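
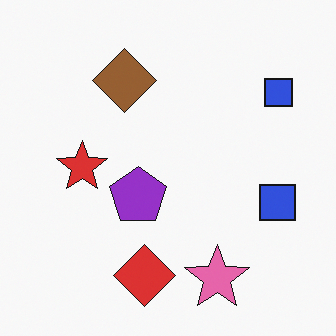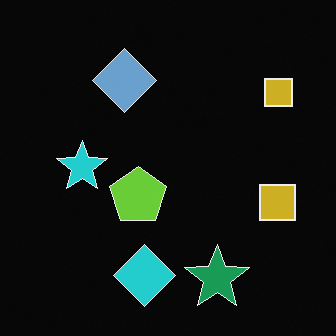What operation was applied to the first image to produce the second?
The second image is the first color-inverted (negative).

The light background has become dark and every shape's color is its complement — a photographic negative.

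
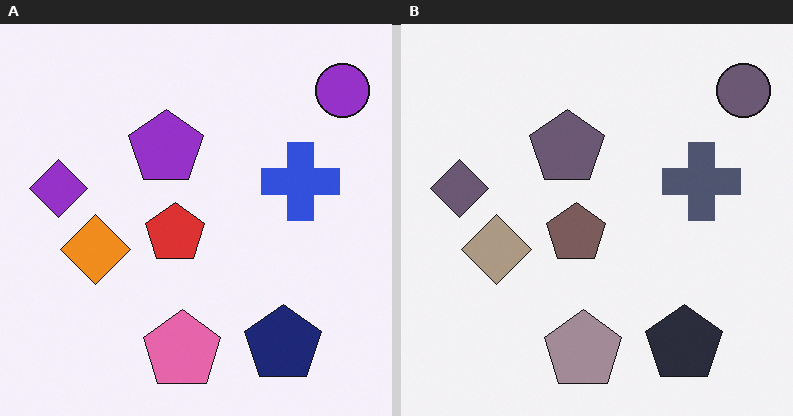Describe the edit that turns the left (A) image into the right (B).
Made much more muted (saturation change).

All colors are more muted and greyish — a global saturation change.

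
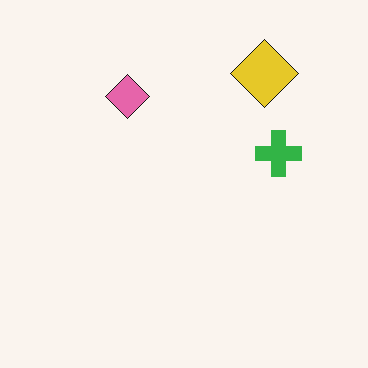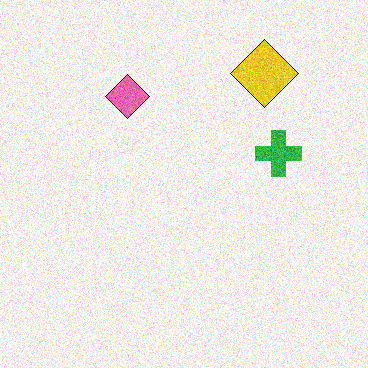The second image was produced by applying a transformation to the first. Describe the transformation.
This is the original image degraded with visible gaussian noise.

Random speckle covers the whole image, including the flat background.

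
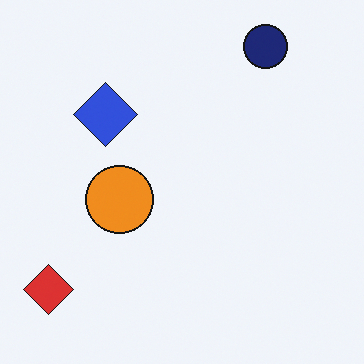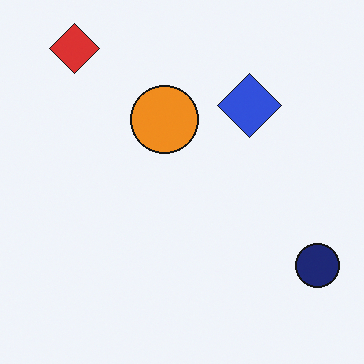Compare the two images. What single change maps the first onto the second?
The transformation is: rotated 90° clockwise.

The red diamond sits in the bottom-left of the first image and the top-left of the second — consistent with a whole-image 90° clockwise rotation.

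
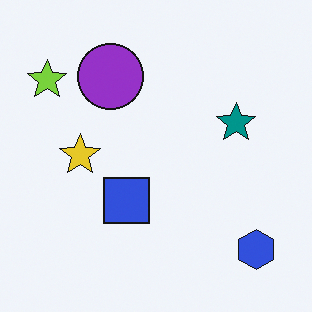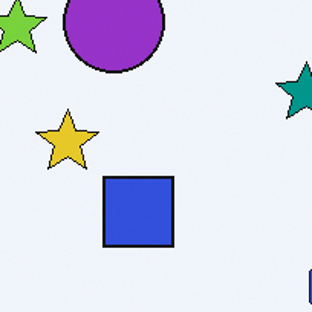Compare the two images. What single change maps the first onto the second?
The transformation is: cropped slightly and scaled back up.

The visible shapes are larger and the field of view is narrower; shapes near the original edges may be partly or wholly outside the frame — a crop-and-rescale.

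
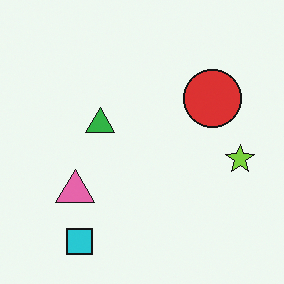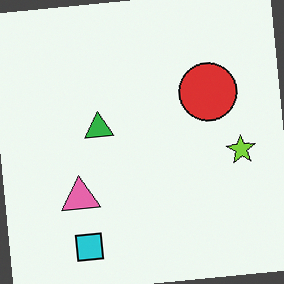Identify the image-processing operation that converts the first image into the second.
The image was rotated counter-clockwise by a small amount.

Every shape is tilted by the same angle and the image corners show triangular fill wedges — a whole-image rotation by a non-right angle.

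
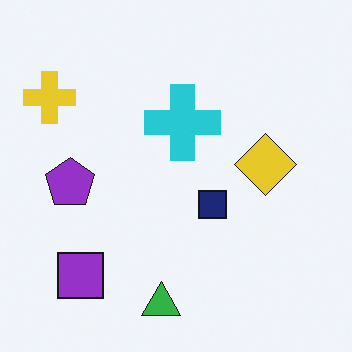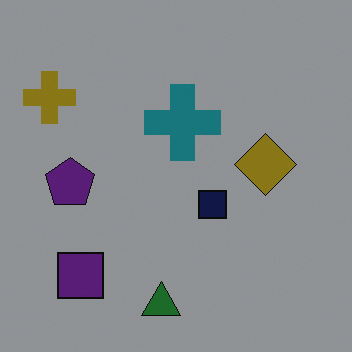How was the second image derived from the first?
The transformation is: noticeably darkened.

Every pixel — background and shapes alike — is uniformly darkened.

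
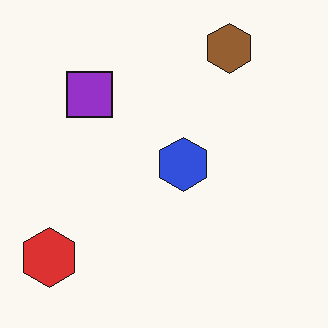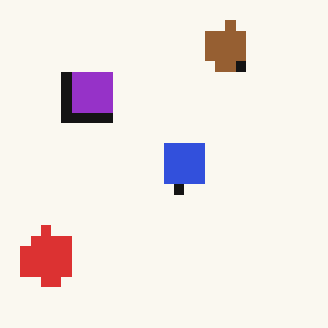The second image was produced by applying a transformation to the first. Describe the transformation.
This is the original image coarsely pixelated.

Shapes are reduced to large square blocks; fine edges and outlines are lost — a downscale-then-upscale (mosaic) effect.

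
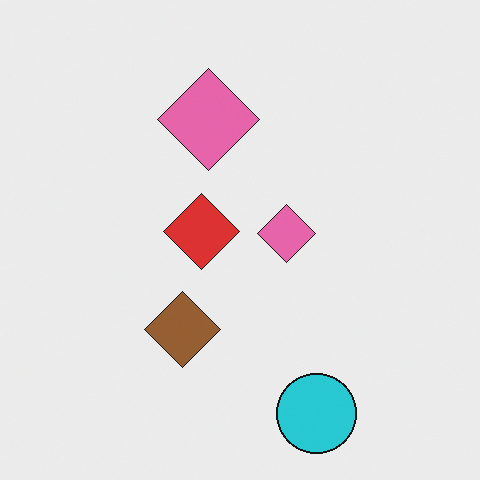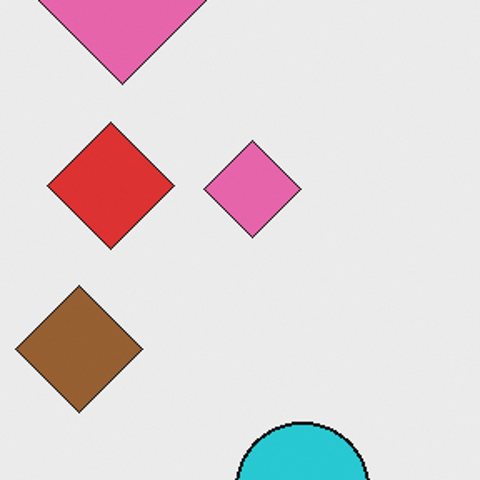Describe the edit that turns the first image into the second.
It was cropped tightly and scaled back up.

The visible shapes are larger and the field of view is narrower; shapes near the original edges may be partly or wholly outside the frame — a crop-and-rescale.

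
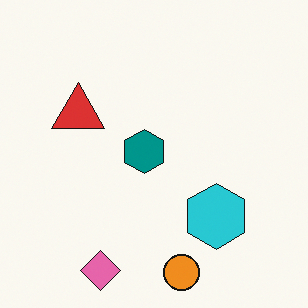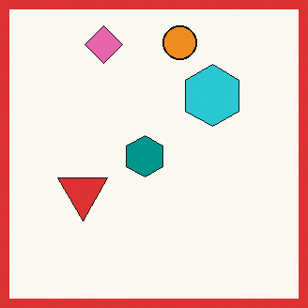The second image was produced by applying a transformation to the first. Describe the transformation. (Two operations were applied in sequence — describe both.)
Flipped vertically (top ↔ bottom), then framed with a red border.

The orange circle is in the bottom of the first image and the top of the second — shapes on opposite sides of the horizontal midline have swapped in a mirror flip. A solid red frame runs around the edge of the second image, with the content slightly shrunk inside it.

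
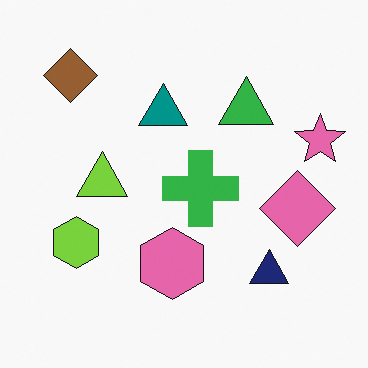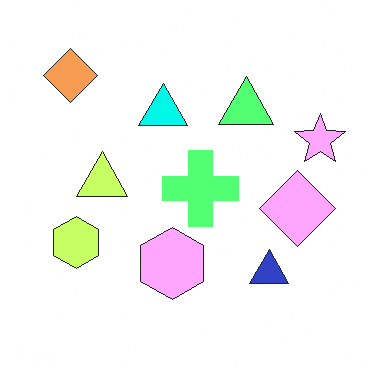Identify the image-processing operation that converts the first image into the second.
Brightened a lot.

Every pixel — background and shapes alike — is uniformly brightened.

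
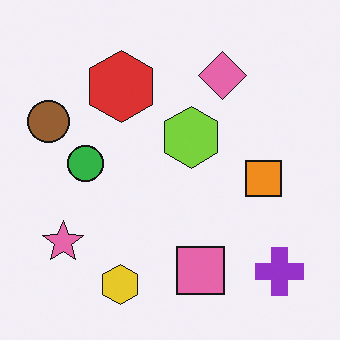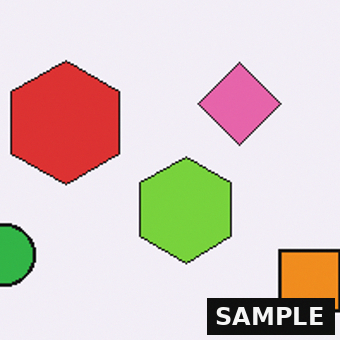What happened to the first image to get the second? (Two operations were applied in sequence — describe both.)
The transformation is: cropped tightly and scaled back up, then watermarked with the text "SAMPLE" in the lower-right corner.

The visible shapes are larger and the field of view is narrower; shapes near the original edges may be partly or wholly outside the frame — a crop-and-rescale. A dark label reading "SAMPLE" appears in the lower-right corner.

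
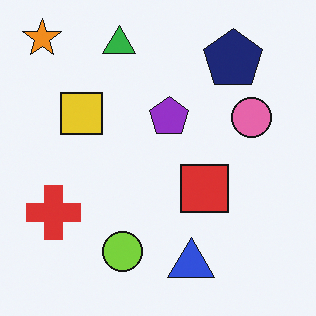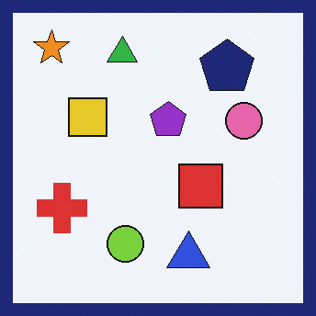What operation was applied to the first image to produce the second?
It was framed with a navy border.

A solid navy frame runs around the edge of the second image, with the content slightly shrunk inside it.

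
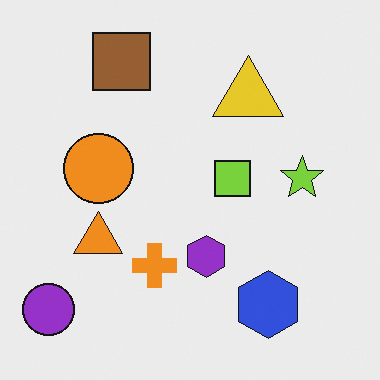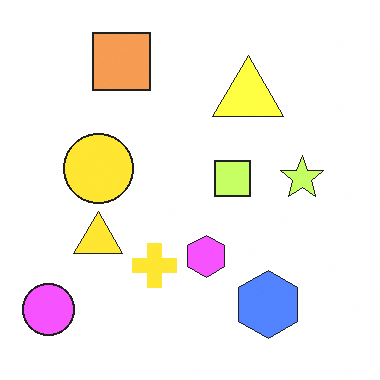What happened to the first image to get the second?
The transformation is: noticeably brightened.

Every pixel — background and shapes alike — is uniformly brightened.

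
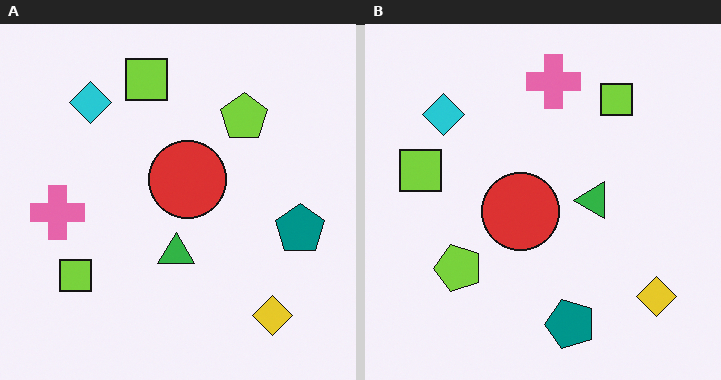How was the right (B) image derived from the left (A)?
The image was transposed (reflected across the top-left ↔ bottom-right diagonal).

Shapes have swapped their row and column positions — what was in the top-right is now in the bottom-left — a diagonal reflection.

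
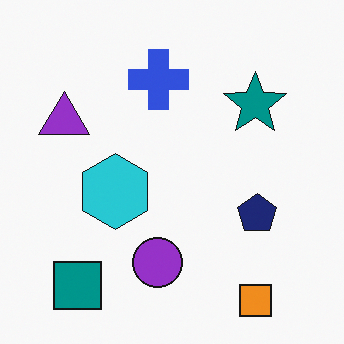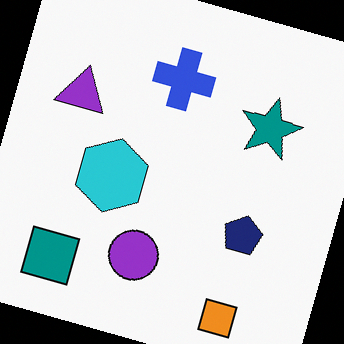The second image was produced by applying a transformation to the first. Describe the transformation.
Rotated clockwise by a clearly visible amount.

Every shape is tilted by the same angle and the image corners show triangular fill wedges — a whole-image rotation by a non-right angle.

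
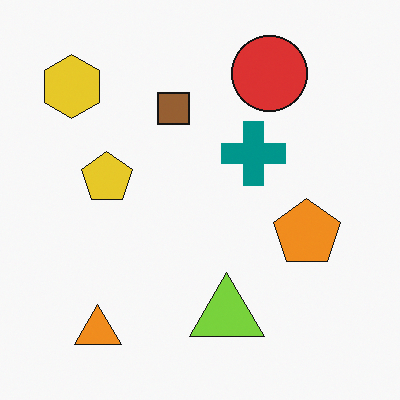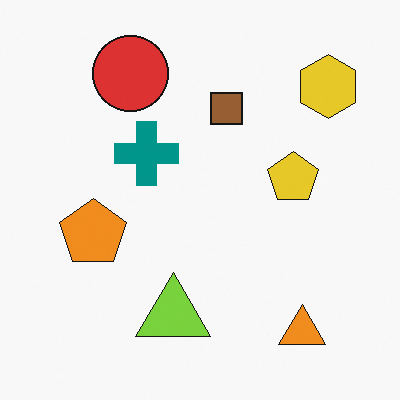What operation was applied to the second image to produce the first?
The first image is the second flipped horizontally (left ↔ right).

The yellow hexagon is in the top-right of the second image and the top-left of the first — shapes on opposite sides of the vertical midline have swapped in a mirror flip.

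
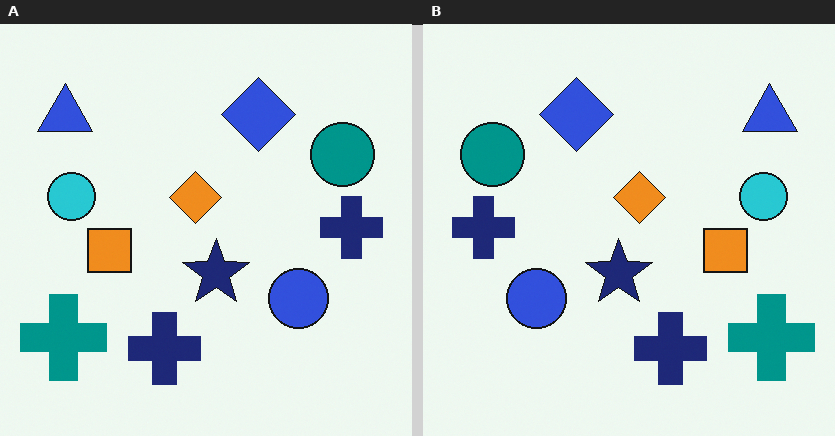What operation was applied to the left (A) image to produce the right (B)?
Flipped horizontally (left ↔ right).

The teal cross is in the bottom-left of the left (A) image and the bottom-right of the right (B) — shapes on opposite sides of the vertical midline have swapped in a mirror flip.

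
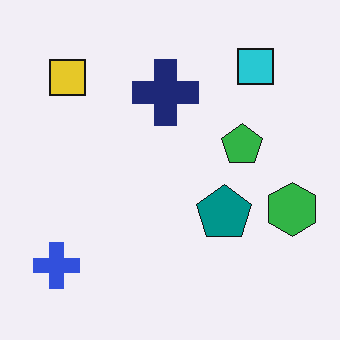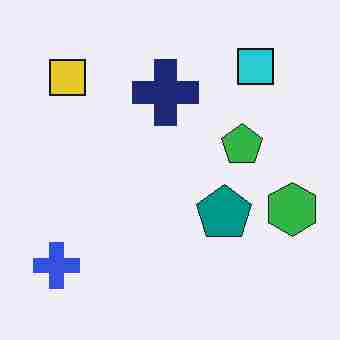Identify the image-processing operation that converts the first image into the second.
Degraded with heavy JPEG compression.

Blocky 8×8 compression artifacts appear around shape edges and the flat background shows ringing — characteristic JPEG degradation.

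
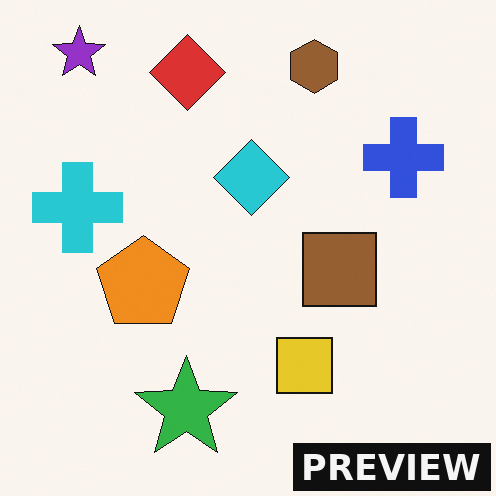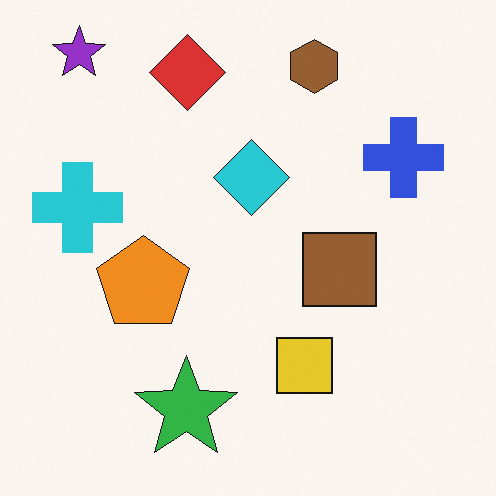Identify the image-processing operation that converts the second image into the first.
It was watermarked with the text "PREVIEW" in the lower-right corner.

A dark label reading "PREVIEW" appears in the lower-right corner.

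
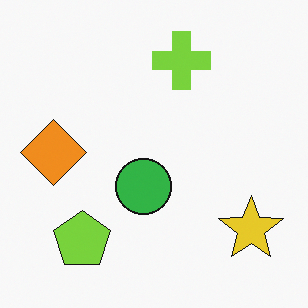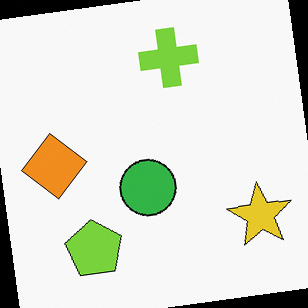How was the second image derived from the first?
Rotated counter-clockwise by a small amount.

Every shape is tilted by the same angle and the image corners show triangular fill wedges — a whole-image rotation by a non-right angle.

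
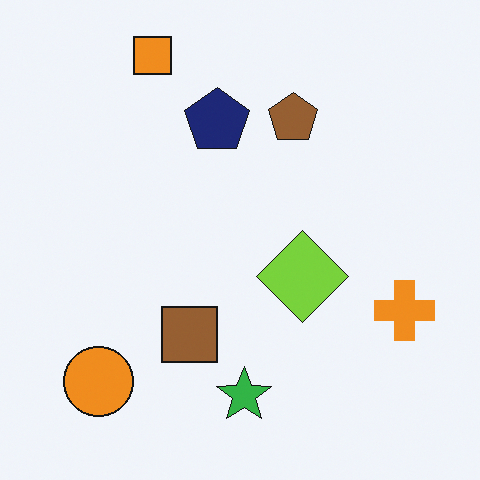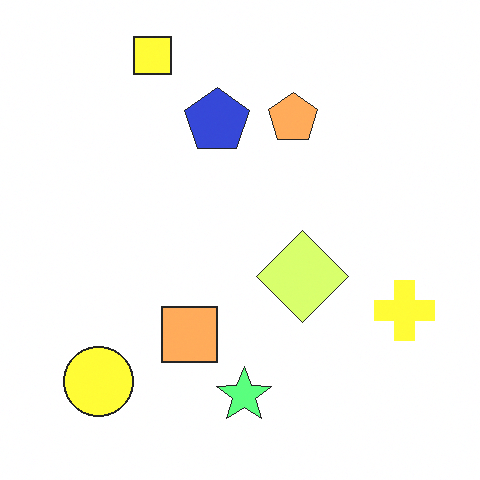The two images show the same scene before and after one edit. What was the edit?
The image was noticeably brightened.

Every pixel — background and shapes alike — is uniformly brightened.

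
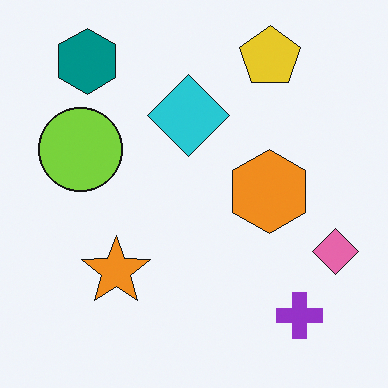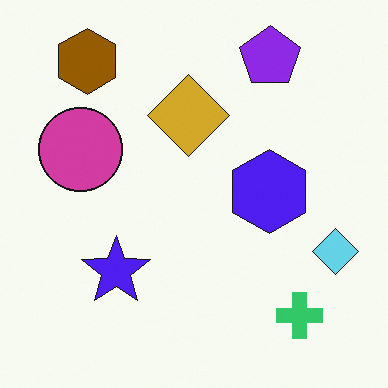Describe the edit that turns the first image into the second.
The second image is the first hue-shifted through roughly half the color wheel.

Every shape's color has rotated by the same amount around the hue wheel — a uniform hue shift.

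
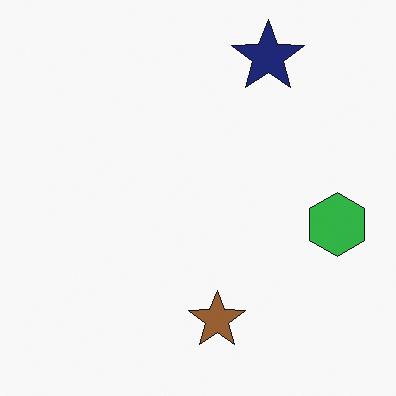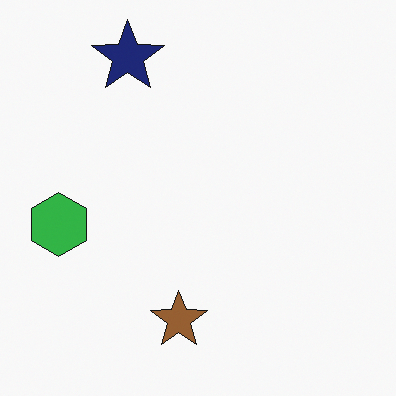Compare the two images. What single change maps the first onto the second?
Flipped horizontally (left ↔ right).

The green hexagon is in the right of the first image and the left of the second — shapes on opposite sides of the vertical midline have swapped in a mirror flip.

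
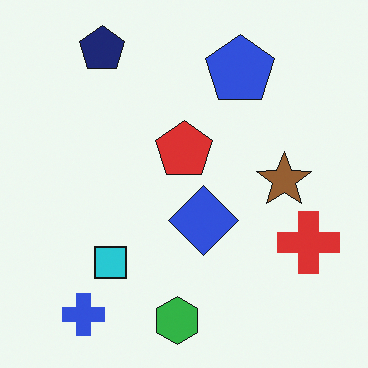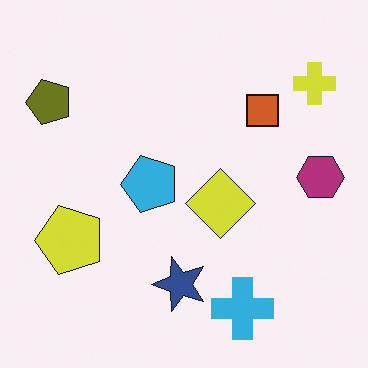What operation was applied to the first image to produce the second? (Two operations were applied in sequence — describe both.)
The transformation is: transposed (reflected across the top-left ↔ bottom-right diagonal), then hue-shifted by a large amount.

Shapes have swapped their row and column positions — what was in the top-right is now in the bottom-left — a diagonal reflection. Every shape's color has rotated by the same amount around the hue wheel — a uniform hue shift.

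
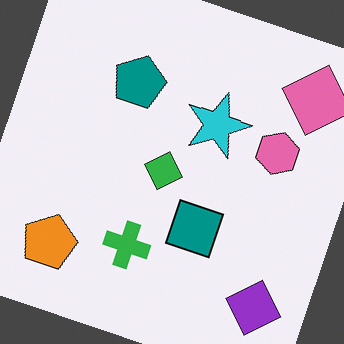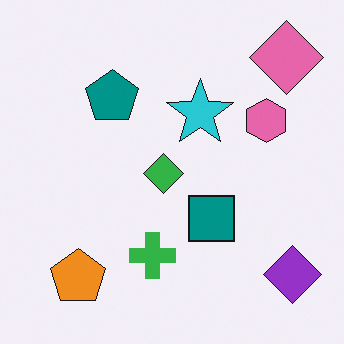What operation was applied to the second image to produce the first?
The image was rotated clockwise by a clearly visible amount.

Every shape is tilted by the same angle and the image corners show triangular fill wedges — a whole-image rotation by a non-right angle.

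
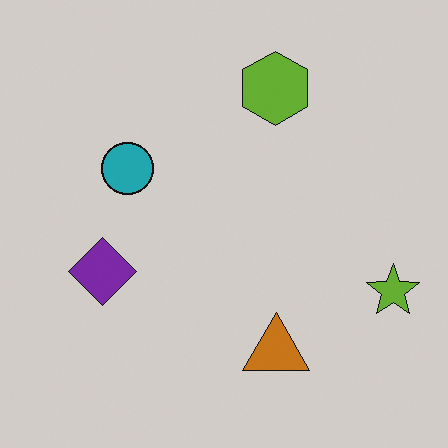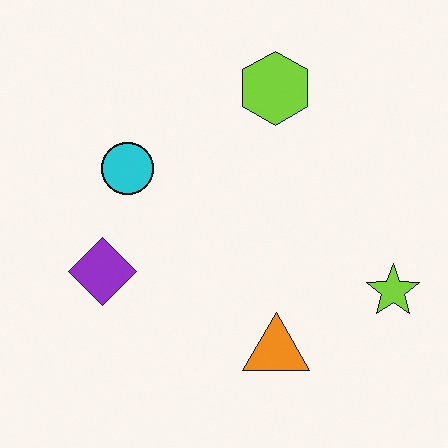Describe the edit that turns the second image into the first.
Darkened a little.

Every pixel — background and shapes alike — is uniformly darkened.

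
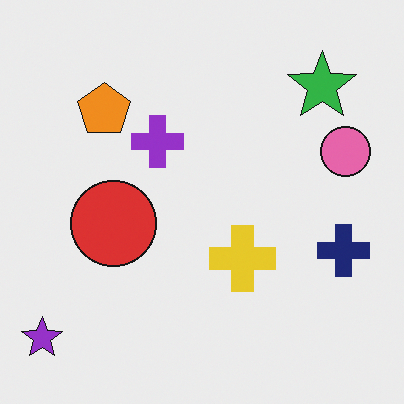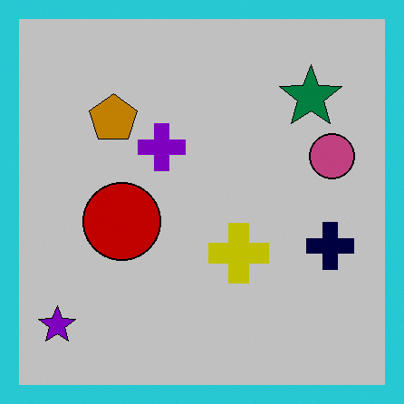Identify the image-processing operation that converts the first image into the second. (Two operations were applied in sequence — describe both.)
It was aggressively posterized, then framed with a cyan border.

Each flat color has snapped to a coarser quantized level — most visibly, the near-white background has dropped to a flat grey. A solid cyan frame runs around the edge of the second image, with the content slightly shrunk inside it.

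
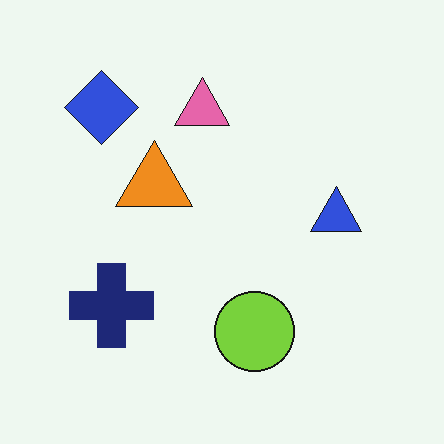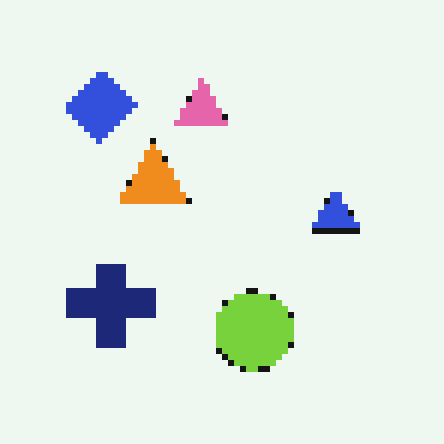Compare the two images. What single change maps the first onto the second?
The second image is the first moderately pixelated.

Shapes are reduced to large square blocks; fine edges and outlines are lost — a downscale-then-upscale (mosaic) effect.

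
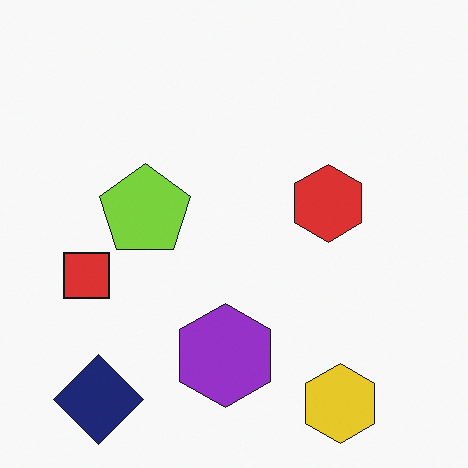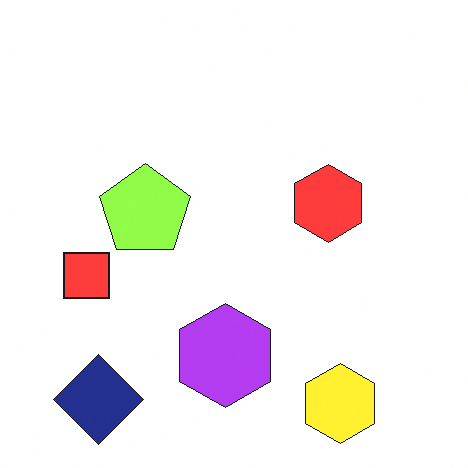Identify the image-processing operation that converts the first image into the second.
The image was slightly brightened.

Every pixel — background and shapes alike — is uniformly brightened.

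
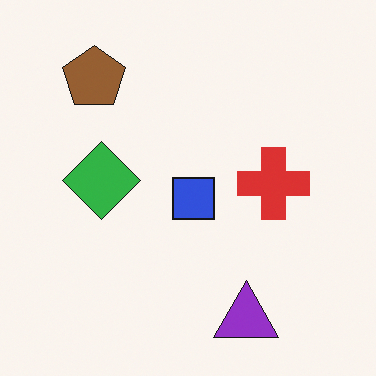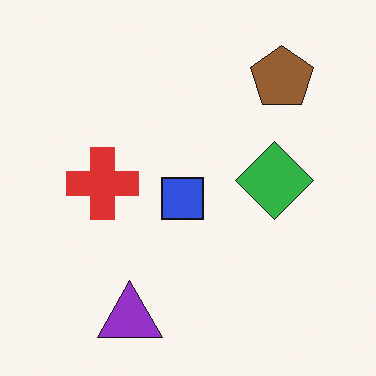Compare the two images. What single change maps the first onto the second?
The second image is the first flipped horizontally (left ↔ right).

The brown pentagon is in the top-left of the first image and the top-right of the second — shapes on opposite sides of the vertical midline have swapped in a mirror flip.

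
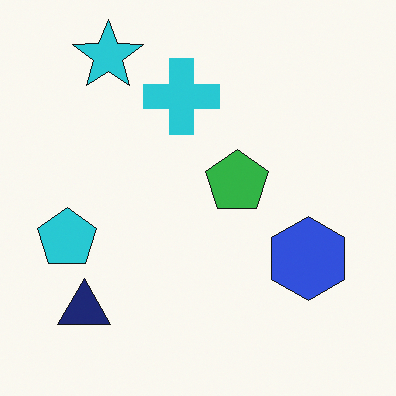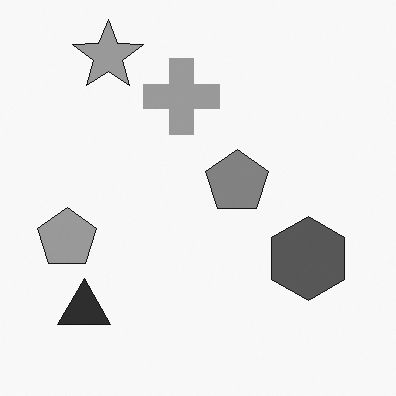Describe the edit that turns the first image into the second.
The image was converted to grayscale.

All color is removed — every shape is now a shade of grey.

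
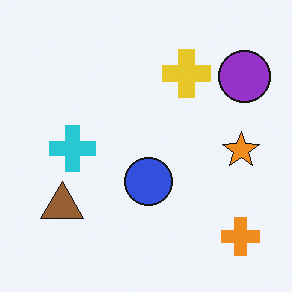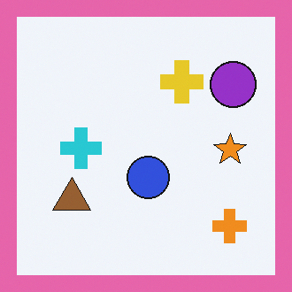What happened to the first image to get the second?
The image was framed with a pink border.

A solid pink frame runs around the edge of the second image, with the content slightly shrunk inside it.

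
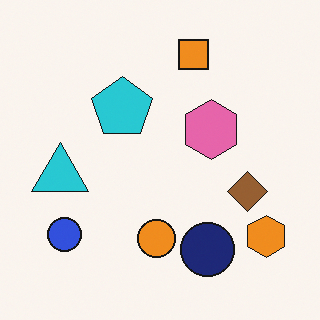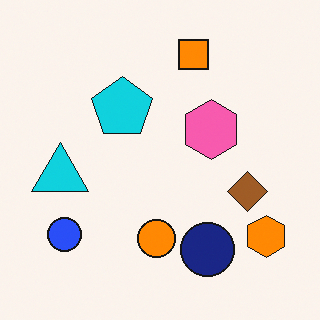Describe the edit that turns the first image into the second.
The transformation is: slightly oversaturated.

All colors are more vivid — a global saturation change.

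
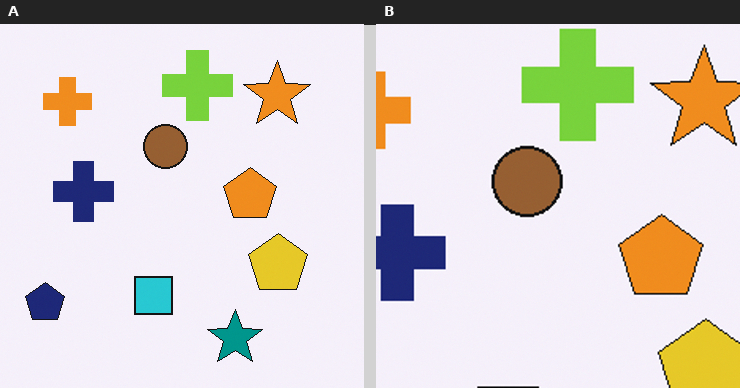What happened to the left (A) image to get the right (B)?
It was cropped slightly and scaled back up.

The visible shapes are larger and the field of view is narrower; shapes near the original edges may be partly or wholly outside the frame — a crop-and-rescale.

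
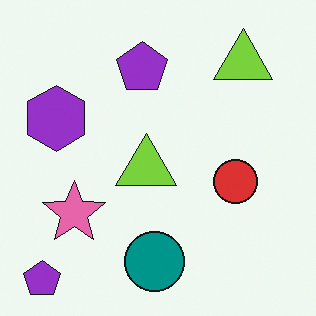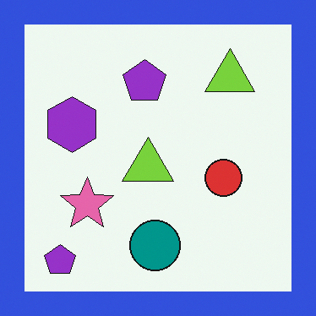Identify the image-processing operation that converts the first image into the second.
It was framed with a blue border.

A solid blue frame runs around the edge of the second image, with the content slightly shrunk inside it.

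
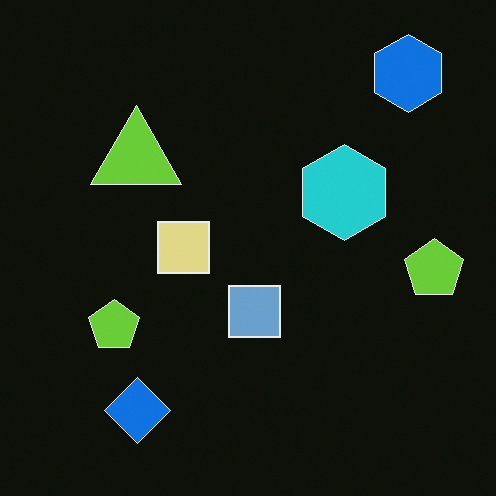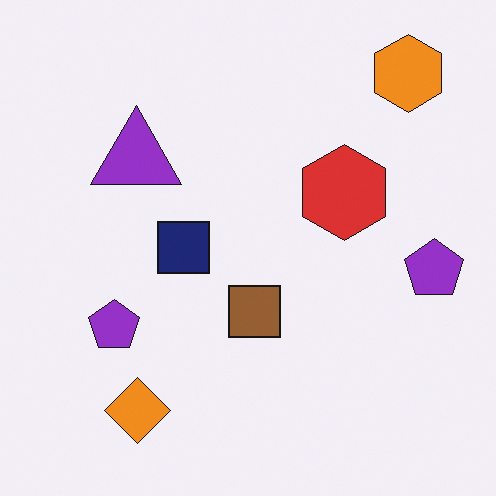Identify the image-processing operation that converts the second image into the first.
The transformation is: color-inverted (negative).

The light background has become dark and every shape's color is its complement — a photographic negative.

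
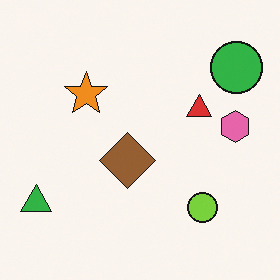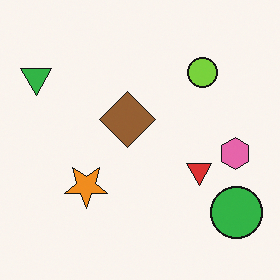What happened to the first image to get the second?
Flipped vertically (top ↔ bottom).

The green circle is in the top-right of the first image and the bottom-right of the second — shapes on opposite sides of the horizontal midline have swapped in a mirror flip.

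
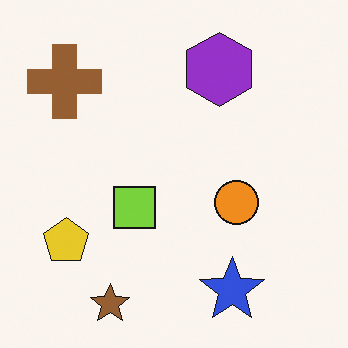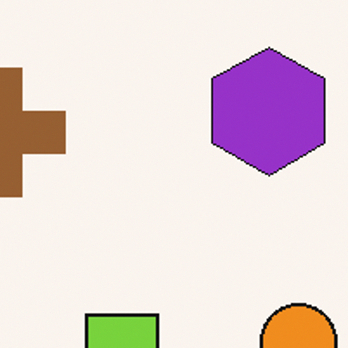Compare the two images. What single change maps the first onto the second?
The transformation is: cropped to a noticeably smaller region and rescaled.

The visible shapes are larger and the field of view is narrower; shapes near the original edges may be partly or wholly outside the frame — a crop-and-rescale.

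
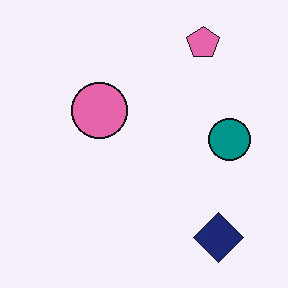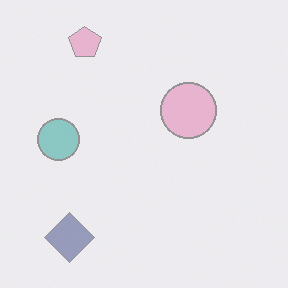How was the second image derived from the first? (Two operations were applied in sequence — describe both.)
This is the original image flipped horizontally (left ↔ right), then washed out (contrast reduced).

The teal circle is in the right of the first image and the left of the second — shapes on opposite sides of the vertical midline have swapped in a mirror flip. Tones are pushed toward mid-grey across the whole image — a global contrast change.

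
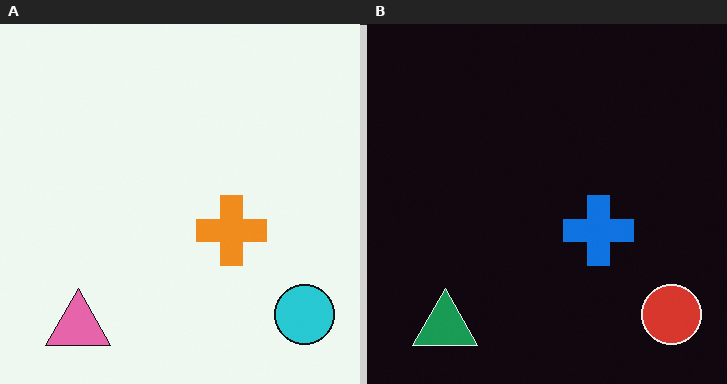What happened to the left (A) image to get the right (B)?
Color-inverted (negative).

The light background has become dark and every shape's color is its complement — a photographic negative.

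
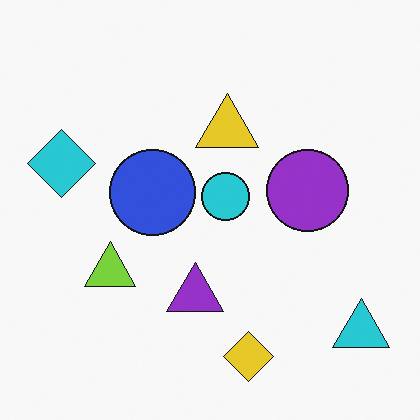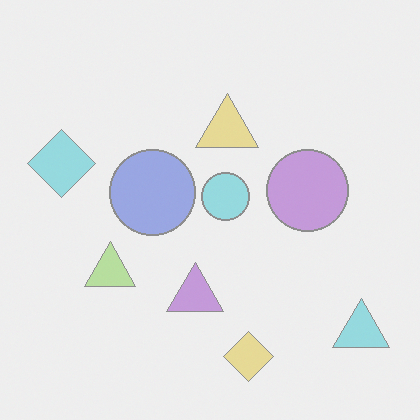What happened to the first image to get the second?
The image was given much lower contrast.

Tones are pushed toward mid-grey across the whole image — a global contrast change.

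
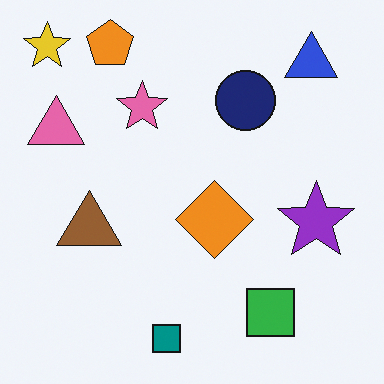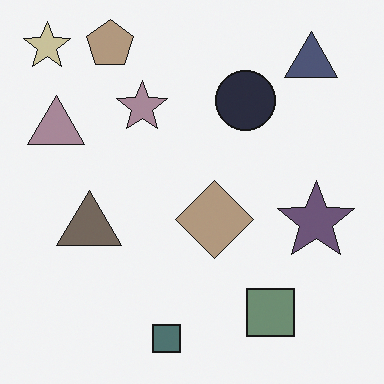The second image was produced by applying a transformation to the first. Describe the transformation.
Made much more muted (saturation change).

All colors are more muted and greyish — a global saturation change.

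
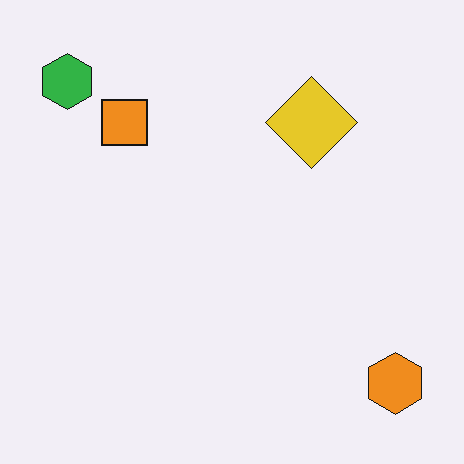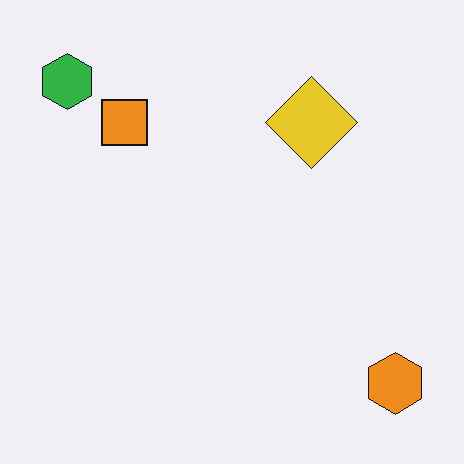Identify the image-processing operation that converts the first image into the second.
It was given moderate JPEG compression.

Blocky 8×8 compression artifacts appear around shape edges and the flat background shows ringing — characteristic JPEG degradation.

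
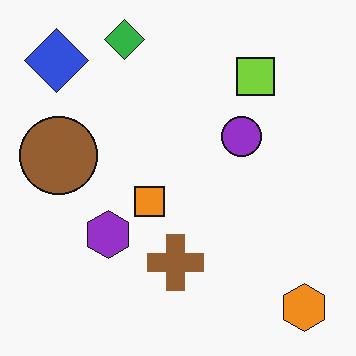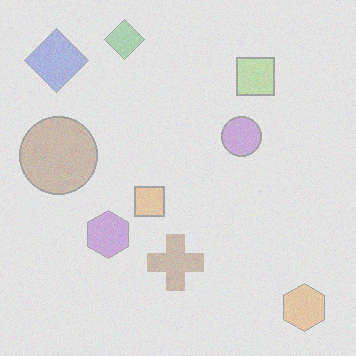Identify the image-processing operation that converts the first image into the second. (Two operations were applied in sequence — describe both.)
It was degraded with a thick layer of grain, then washed out (contrast reduced).

Random speckle covers the whole image, including the flat background. Tones are pushed toward mid-grey across the whole image — a global contrast change.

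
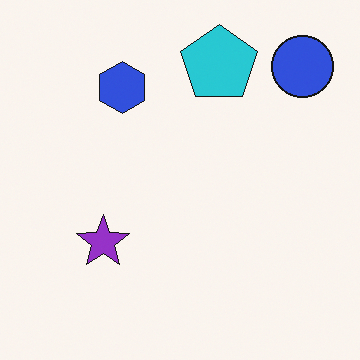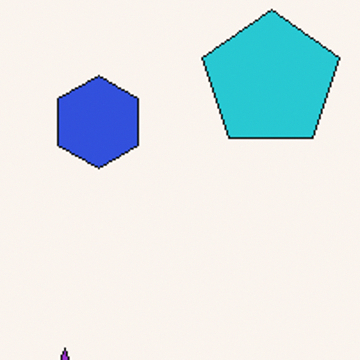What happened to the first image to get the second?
The transformation is: cropped to a noticeably smaller region and rescaled.

The visible shapes are larger and the field of view is narrower; shapes near the original edges may be partly or wholly outside the frame — a crop-and-rescale.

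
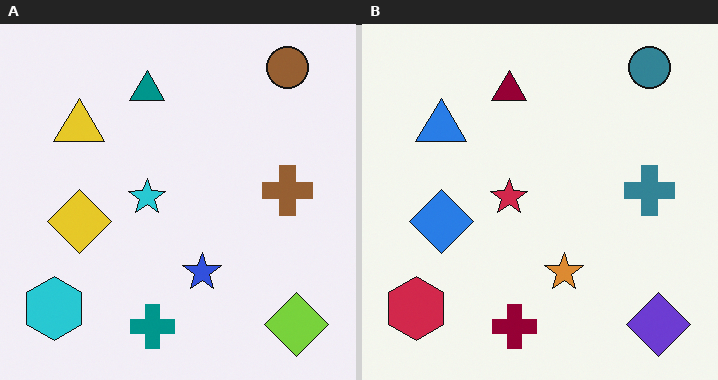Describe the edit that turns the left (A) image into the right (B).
The image was hue-shifted through roughly half the color wheel.

Every shape's color has rotated by the same amount around the hue wheel — a uniform hue shift.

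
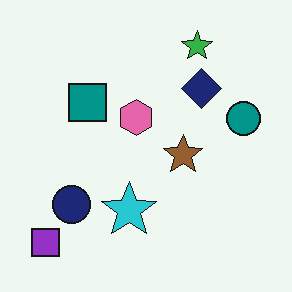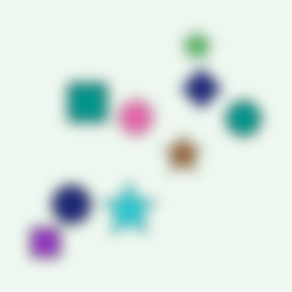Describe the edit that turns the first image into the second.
The transformation is: heavily blurred.

Shape edges and outlines are uniformly softened across the whole image.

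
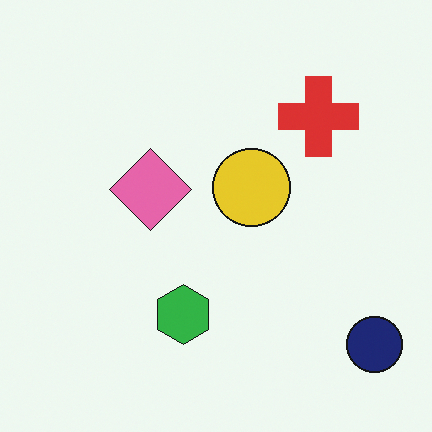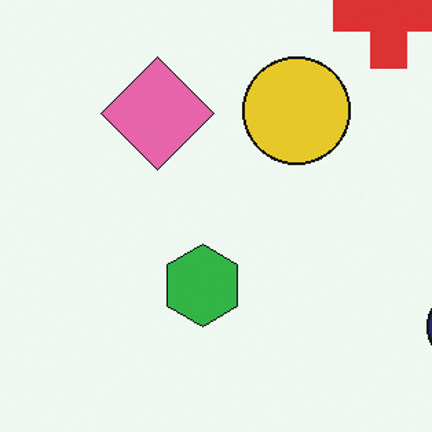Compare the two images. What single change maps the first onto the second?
It was cropped to a modestly smaller region and rescaled.

The visible shapes are larger and the field of view is narrower; shapes near the original edges may be partly or wholly outside the frame — a crop-and-rescale.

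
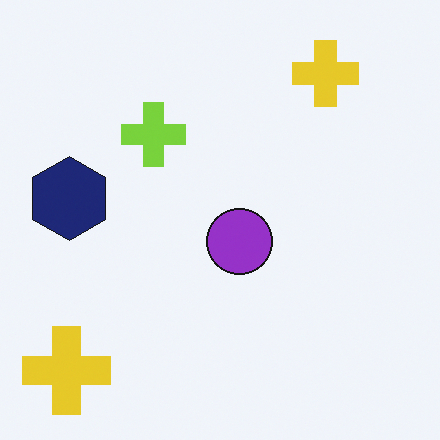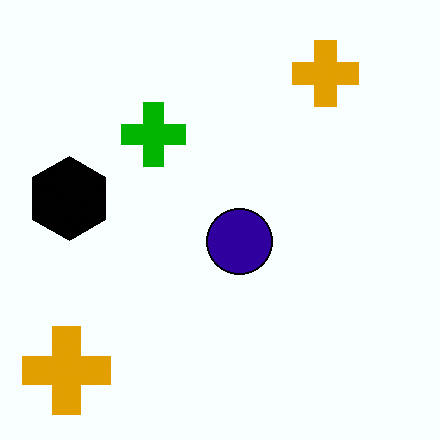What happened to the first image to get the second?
It was boosted in contrast.

Tones are pushed away from mid-grey across the whole image — a global contrast change.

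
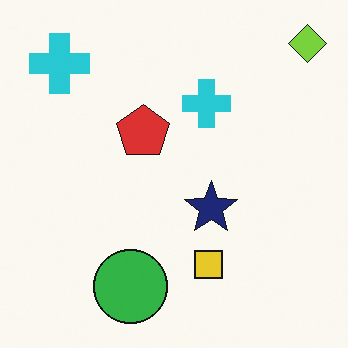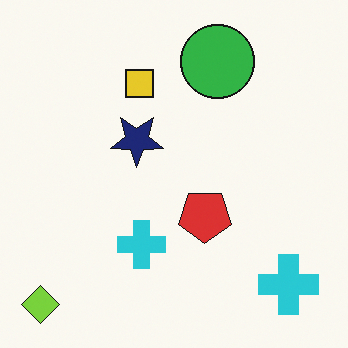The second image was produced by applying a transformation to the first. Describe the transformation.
The image was rotated 180°.

The lime diamond sits in the top-right of the first image and the bottom-left of the second — consistent with a whole-image 180° rotation.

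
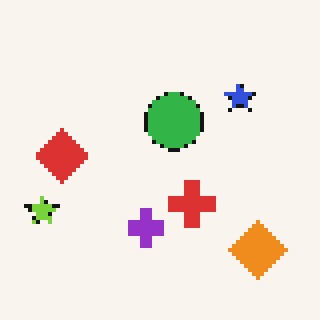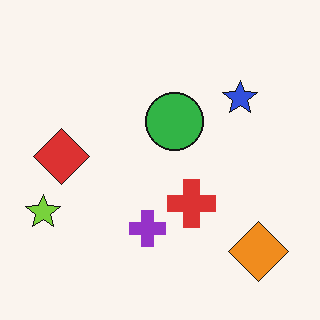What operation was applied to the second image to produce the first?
Mildly pixelated.

Shapes are reduced to large square blocks; fine edges and outlines are lost — a downscale-then-upscale (mosaic) effect.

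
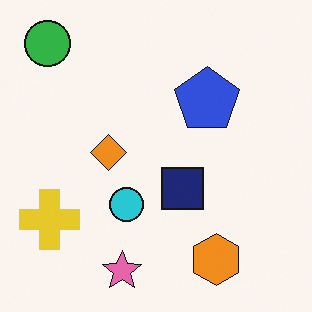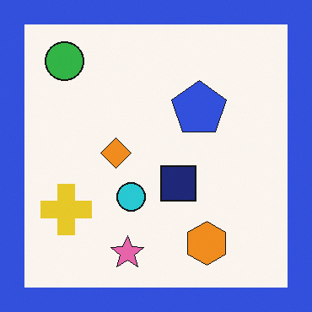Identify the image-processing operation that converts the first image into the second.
The second image is the first framed with a blue border.

A solid blue frame runs around the edge of the second image, with the content slightly shrunk inside it.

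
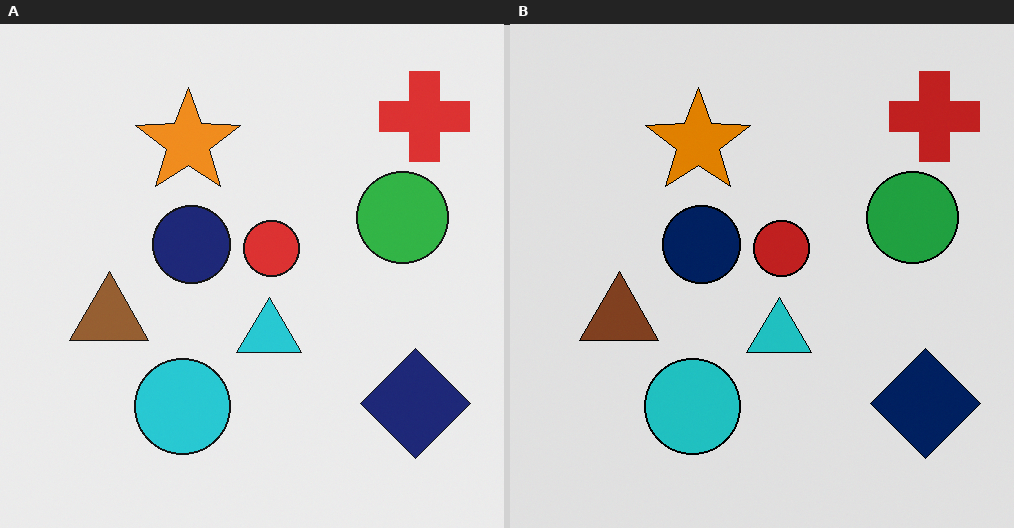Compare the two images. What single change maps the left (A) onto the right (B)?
The right (B) image is the left (A) moderately posterized.

Each flat color has snapped to a coarser quantized level — most visibly, the near-white background has dropped to a flat grey.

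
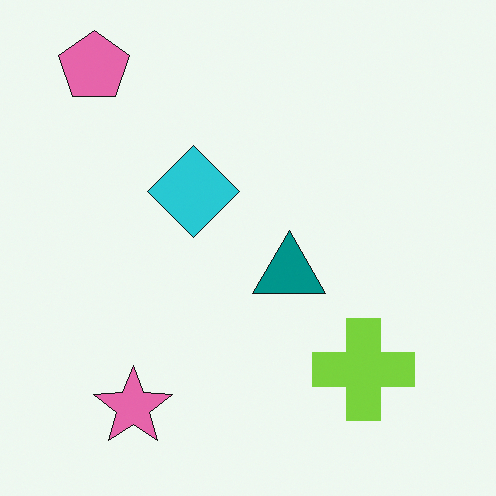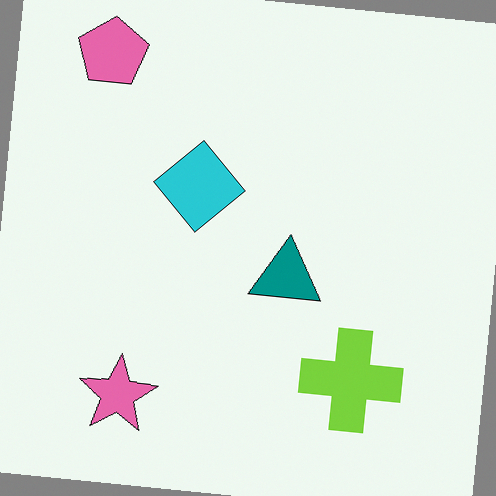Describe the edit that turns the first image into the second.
The image was rotated clockwise by a slight angle.

Every shape is tilted by the same angle and the image corners show triangular fill wedges — a whole-image rotation by a non-right angle.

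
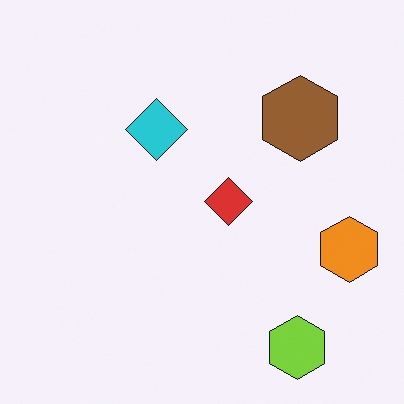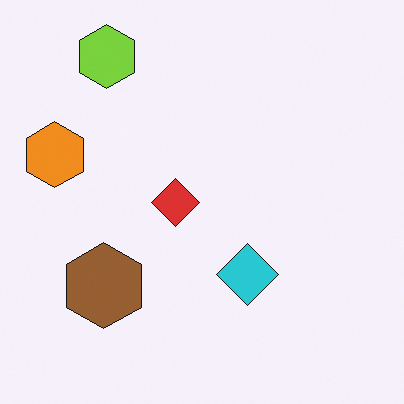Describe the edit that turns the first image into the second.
It was rotated 180°.

The lime hexagon sits in the bottom-right of the first image and the top-left of the second — consistent with a whole-image 180° rotation.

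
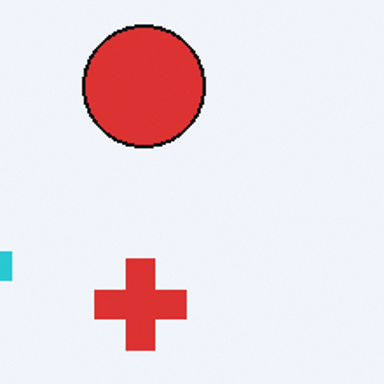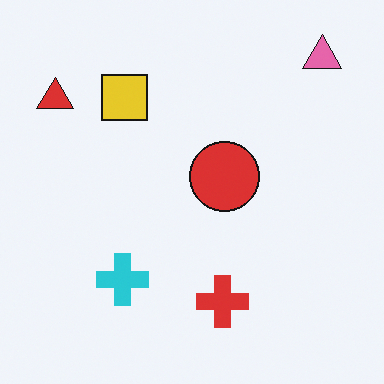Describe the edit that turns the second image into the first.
Cropped tightly and scaled back up.

The visible shapes are larger and the field of view is narrower; shapes near the original edges may be partly or wholly outside the frame — a crop-and-rescale.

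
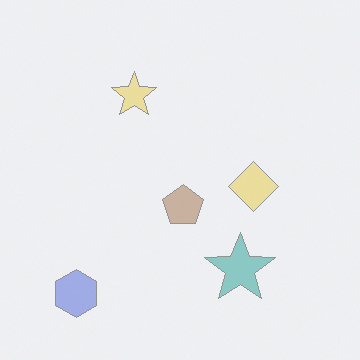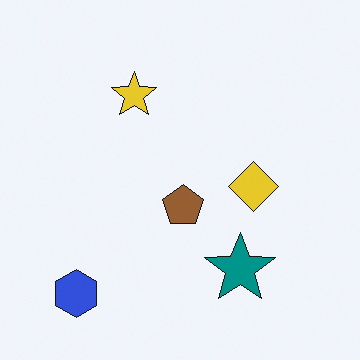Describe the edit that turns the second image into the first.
The image was washed out (contrast reduced).

Tones are pushed toward mid-grey across the whole image — a global contrast change.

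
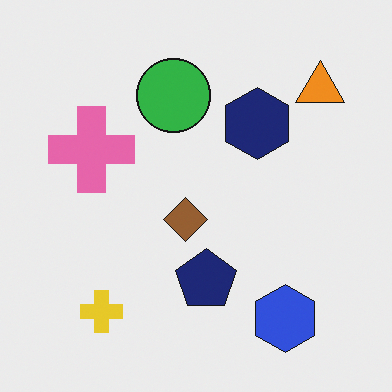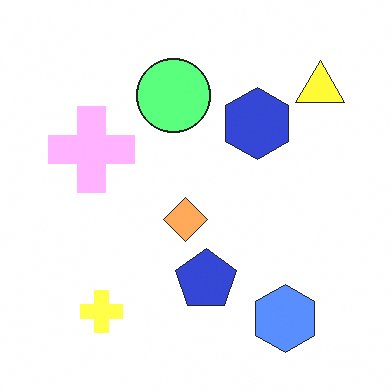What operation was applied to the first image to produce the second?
The transformation is: brightened a lot.

Every pixel — background and shapes alike — is uniformly brightened.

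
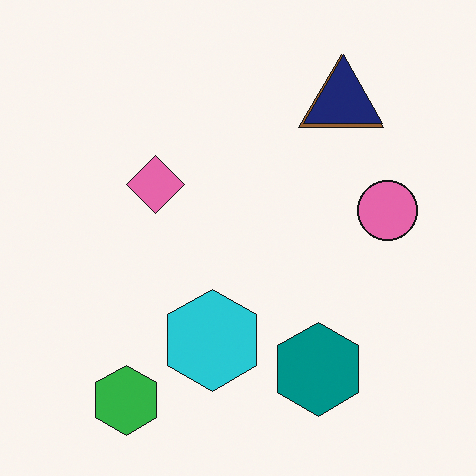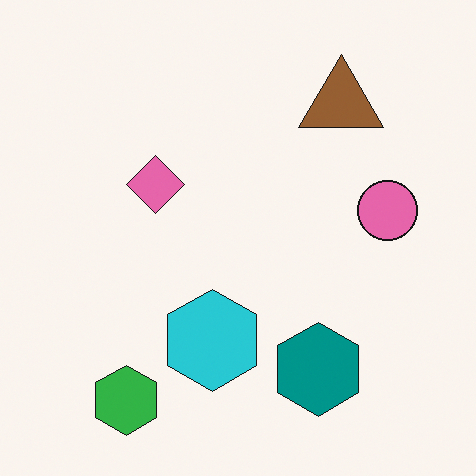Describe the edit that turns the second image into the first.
The transformation is: overlaid with an additional navy triangle.

A navy triangle appears in the first image that is absent from the second.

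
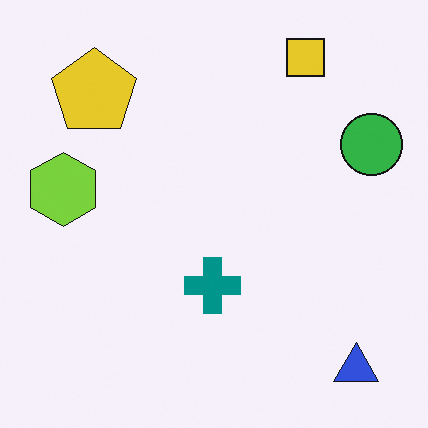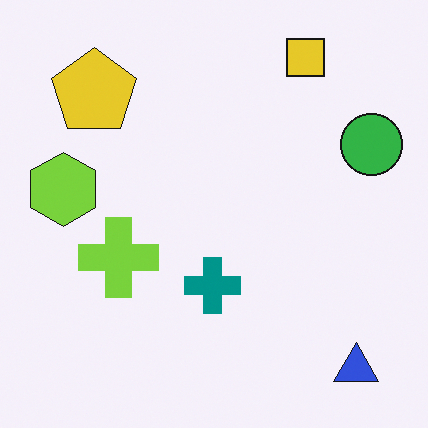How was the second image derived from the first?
Overlaid with an additional lime cross.

A lime cross appears in the second image that is absent from the first.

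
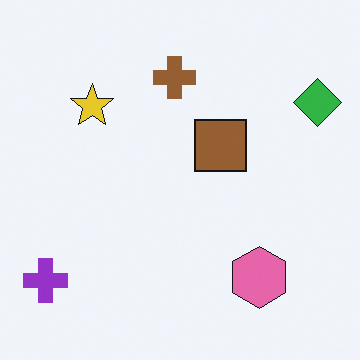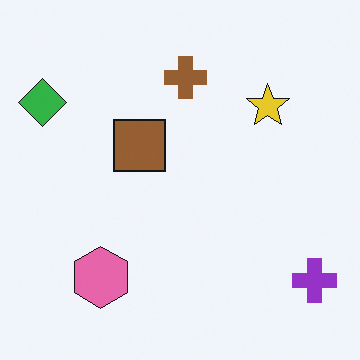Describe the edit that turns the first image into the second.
The second image is the first flipped horizontally (left ↔ right).

The green diamond is in the top-right of the first image and the top-left of the second — shapes on opposite sides of the vertical midline have swapped in a mirror flip.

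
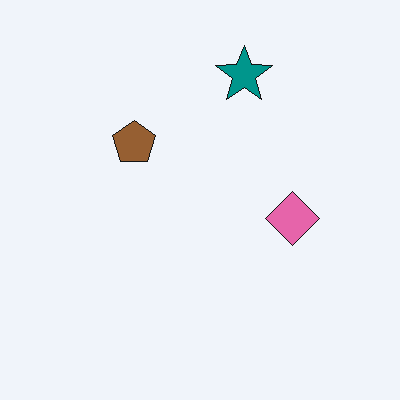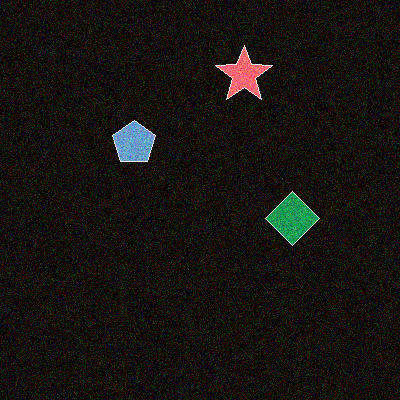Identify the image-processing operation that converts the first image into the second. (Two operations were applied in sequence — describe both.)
It was degraded with moderate additive noise, then color-inverted (negative).

Random speckle covers the whole image, including the flat background. The light background has become dark and every shape's color is its complement — a photographic negative.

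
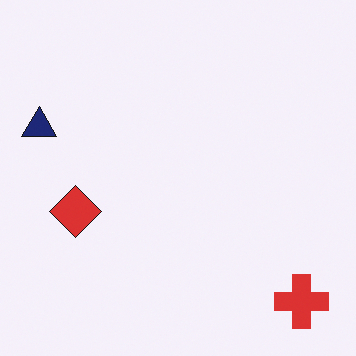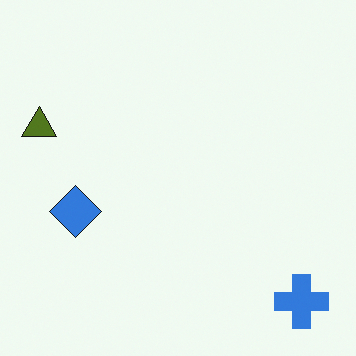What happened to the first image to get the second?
The transformation is: hue-shifted by a large amount.

Every shape's color has rotated by the same amount around the hue wheel — a uniform hue shift.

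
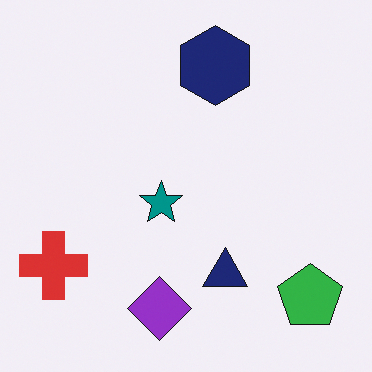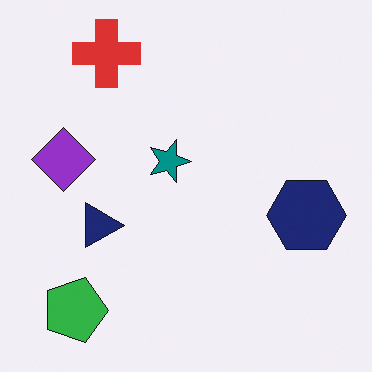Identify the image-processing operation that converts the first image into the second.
The second image is the first rotated 90° clockwise.

The green pentagon sits in the bottom-right of the first image and the bottom-left of the second — consistent with a whole-image 90° clockwise rotation.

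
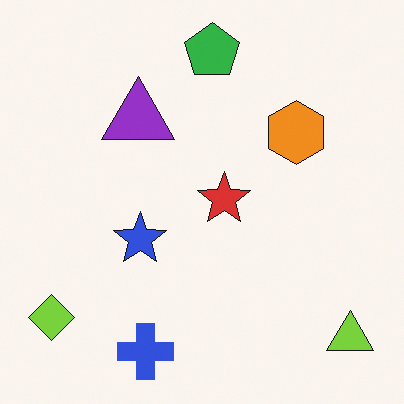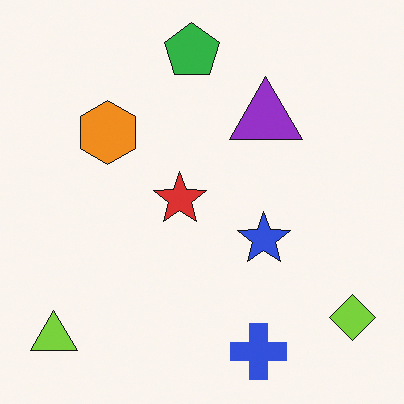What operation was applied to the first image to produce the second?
The transformation is: flipped horizontally (left ↔ right).

The lime diamond is in the bottom-left of the first image and the bottom-right of the second — shapes on opposite sides of the vertical midline have swapped in a mirror flip.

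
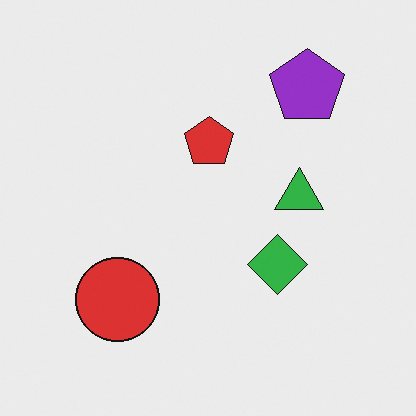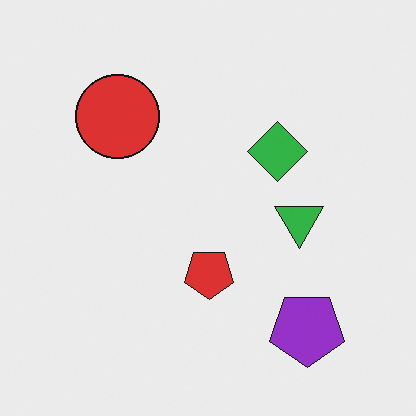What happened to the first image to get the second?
The second image is the first flipped vertically (top ↔ bottom).

The purple pentagon is in the top-right of the first image and the bottom-right of the second — shapes on opposite sides of the horizontal midline have swapped in a mirror flip.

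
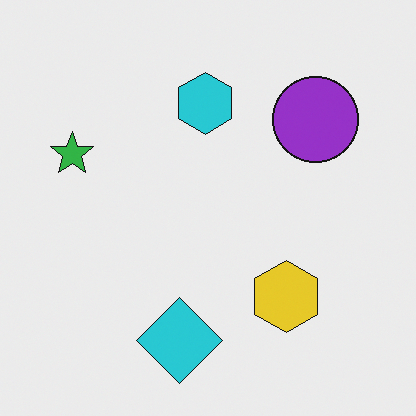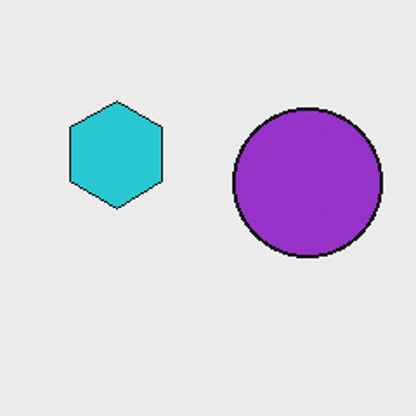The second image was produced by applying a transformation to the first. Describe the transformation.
Cropped to a noticeably smaller region and rescaled.

The visible shapes are larger and the field of view is narrower; shapes near the original edges may be partly or wholly outside the frame — a crop-and-rescale.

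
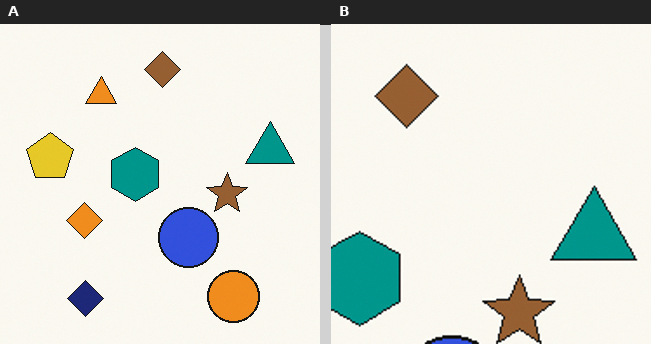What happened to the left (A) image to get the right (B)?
The transformation is: cropped to a noticeably smaller region and rescaled.

The visible shapes are larger and the field of view is narrower; shapes near the original edges may be partly or wholly outside the frame — a crop-and-rescale.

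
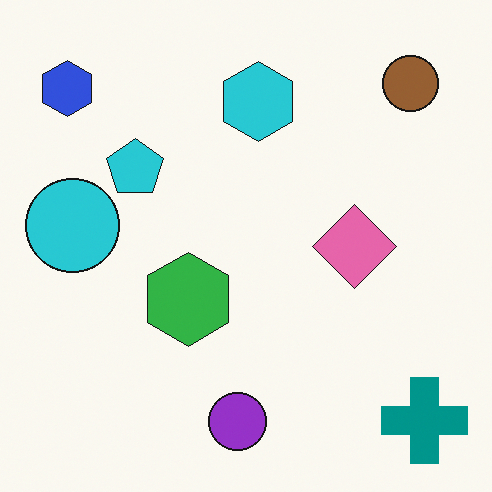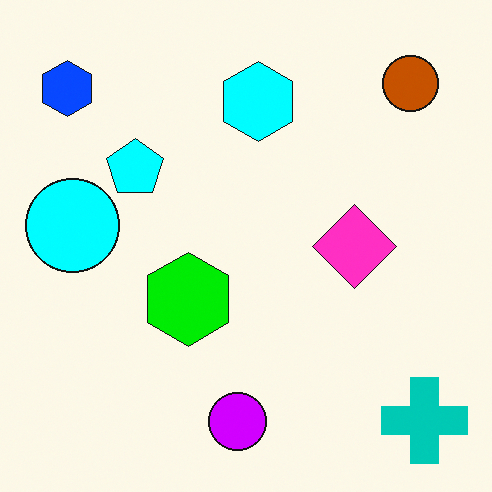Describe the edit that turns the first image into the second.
Heavily oversaturated.

All colors are more vivid — a global saturation change.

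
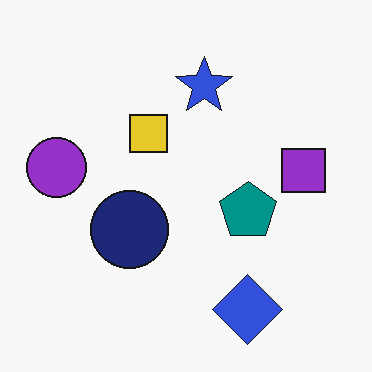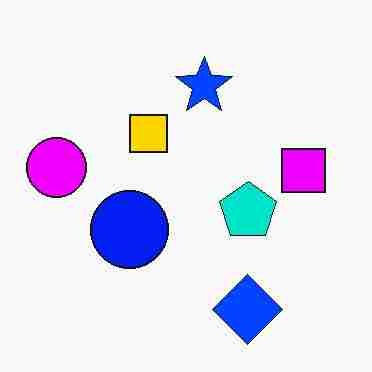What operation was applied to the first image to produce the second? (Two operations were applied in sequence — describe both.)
Made much more vivid (saturation change), then degraded with heavy JPEG compression.

All colors are more vivid — a global saturation change. Blocky 8×8 compression artifacts appear around shape edges and the flat background shows ringing — characteristic JPEG degradation.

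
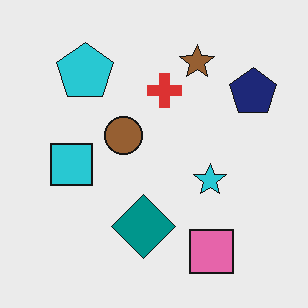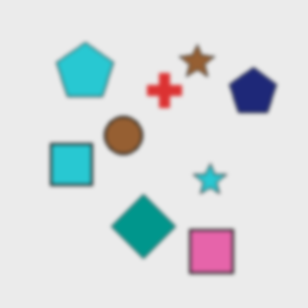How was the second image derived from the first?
It was given a subtle gaussian blur.

Shape edges and outlines are uniformly softened across the whole image.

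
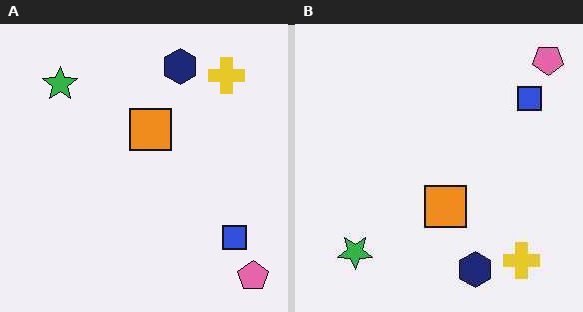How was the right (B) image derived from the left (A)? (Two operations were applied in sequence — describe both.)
Flipped vertically (top ↔ bottom), then given moderate JPEG compression.

The pink pentagon is in the bottom-right of the left (A) image and the top-right of the right (B) — shapes on opposite sides of the horizontal midline have swapped in a mirror flip. Blocky 8×8 compression artifacts appear around shape edges and the flat background shows ringing — characteristic JPEG degradation.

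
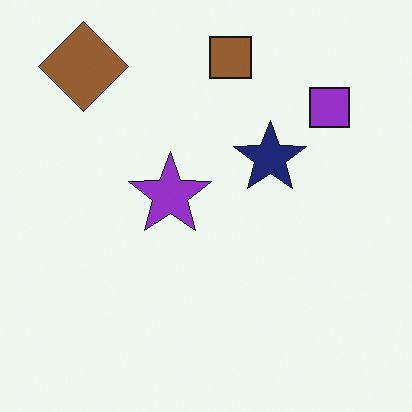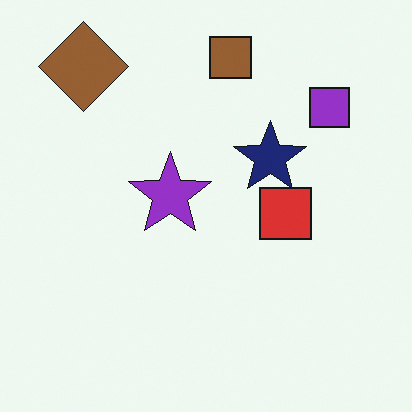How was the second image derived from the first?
The image was overlaid with an additional red square.

A red square appears in the second image that is absent from the first.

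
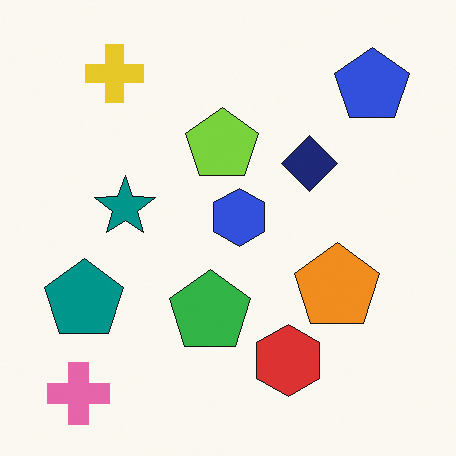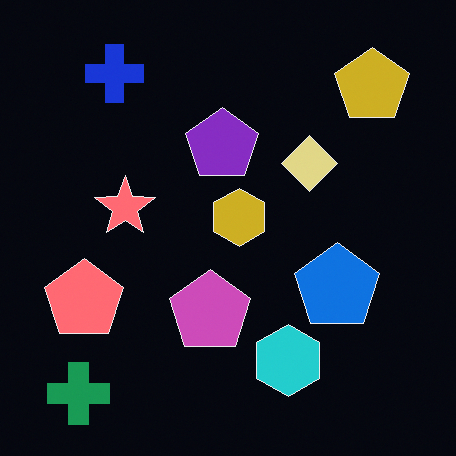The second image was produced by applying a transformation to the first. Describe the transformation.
The transformation is: color-inverted (negative).

The light background has become dark and every shape's color is its complement — a photographic negative.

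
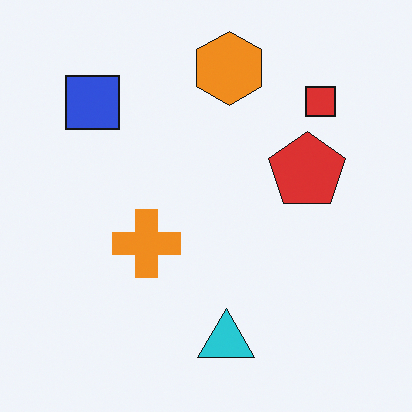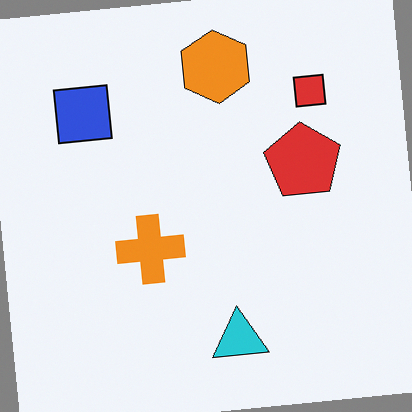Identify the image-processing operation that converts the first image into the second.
The transformation is: rotated counter-clockwise by a slight angle.

Every shape is tilted by the same angle and the image corners show triangular fill wedges — a whole-image rotation by a non-right angle.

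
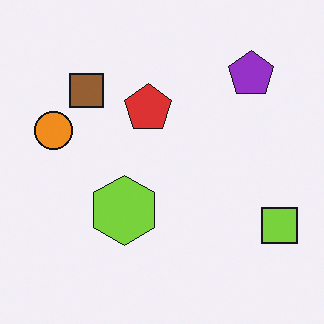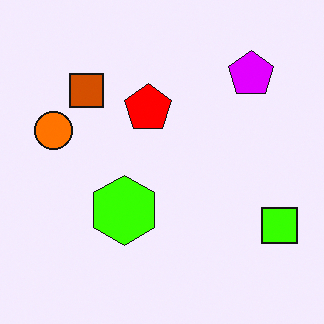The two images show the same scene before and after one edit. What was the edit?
Made much more vivid (saturation change).

All colors are more vivid — a global saturation change.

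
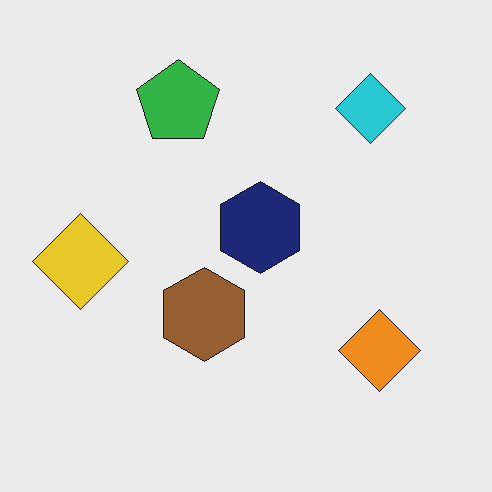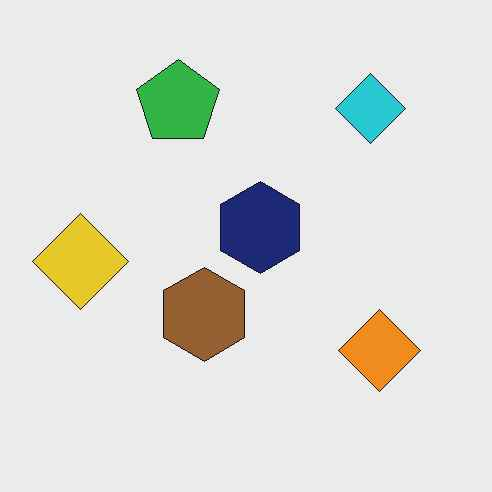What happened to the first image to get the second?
The second image is the first given moderate JPEG compression.

Blocky 8×8 compression artifacts appear around shape edges and the flat background shows ringing — characteristic JPEG degradation.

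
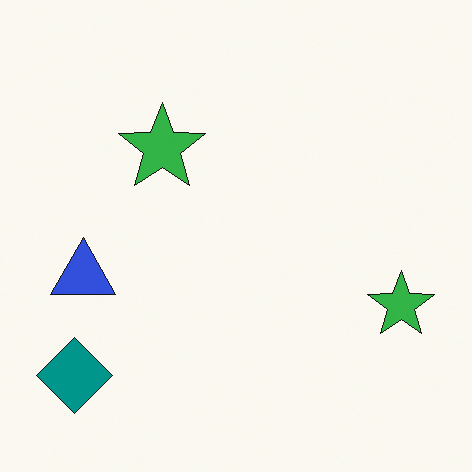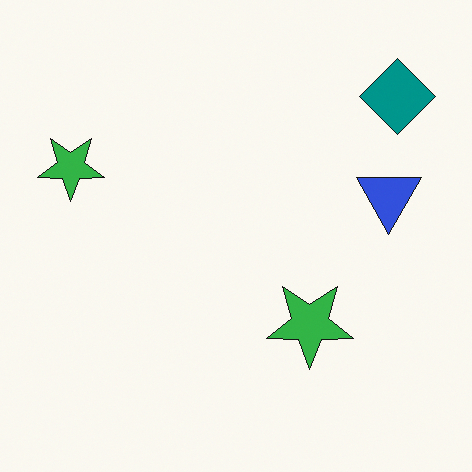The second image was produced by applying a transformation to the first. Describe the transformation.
The second image is the first rotated 180°.

The teal diamond sits in the bottom-left of the first image and the top-right of the second — consistent with a whole-image 180° rotation.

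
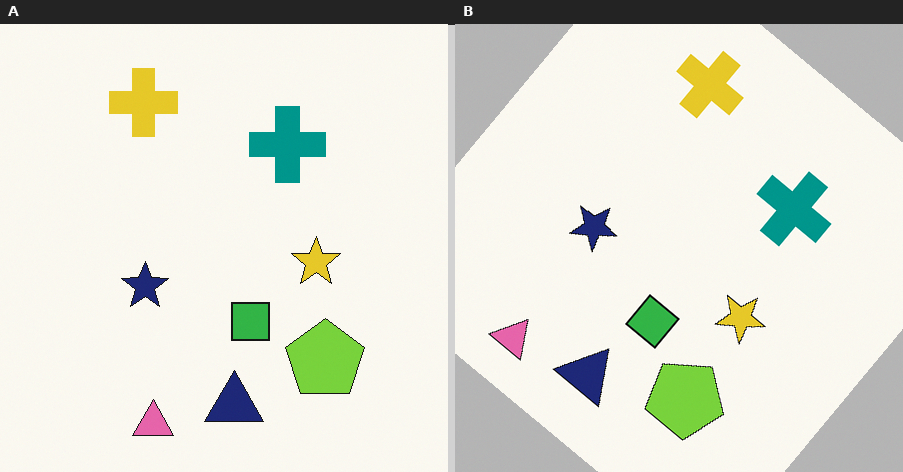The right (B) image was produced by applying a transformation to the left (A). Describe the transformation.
Rotated clockwise by a large amount — several tens of degrees.

Every shape is tilted by the same angle and the image corners show triangular fill wedges — a whole-image rotation by a non-right angle.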